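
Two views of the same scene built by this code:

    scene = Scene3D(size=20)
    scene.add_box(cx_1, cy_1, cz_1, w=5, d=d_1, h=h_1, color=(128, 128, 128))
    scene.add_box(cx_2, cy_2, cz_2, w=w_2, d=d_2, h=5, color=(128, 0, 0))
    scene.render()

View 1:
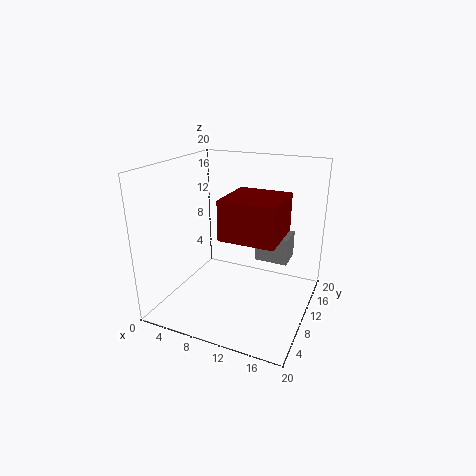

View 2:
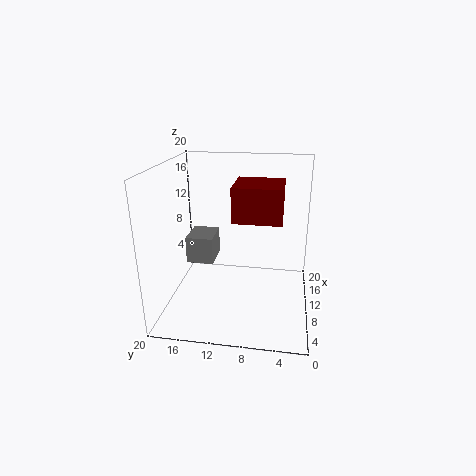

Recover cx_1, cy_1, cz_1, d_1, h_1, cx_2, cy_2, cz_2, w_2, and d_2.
cx_1 = 11
cy_1 = 14
cz_1 = 5
d_1 = 4
h_1 = 4
cx_2 = 10
cy_2 = 4
cz_2 = 12
w_2 = 7
d_2 = 7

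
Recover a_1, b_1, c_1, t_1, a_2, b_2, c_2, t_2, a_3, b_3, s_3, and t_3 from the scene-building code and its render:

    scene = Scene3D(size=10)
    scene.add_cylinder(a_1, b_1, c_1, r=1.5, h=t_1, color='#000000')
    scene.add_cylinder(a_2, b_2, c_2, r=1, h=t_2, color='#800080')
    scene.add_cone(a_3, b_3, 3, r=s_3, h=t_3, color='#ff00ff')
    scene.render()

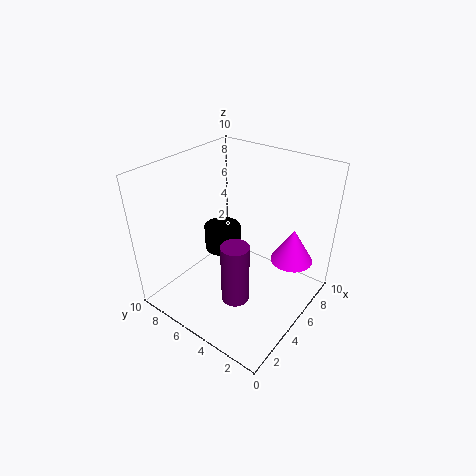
a_1 = 7.5, b_1 = 8.5, c_1 = 1.5, t_1 = 2, a_2 = 4, b_2 = 4.5, c_2 = 0.5, t_2 = 4.5, a_3 = 7.5, b_3 = 2, s_3 = 1.5, t_3 = 2.5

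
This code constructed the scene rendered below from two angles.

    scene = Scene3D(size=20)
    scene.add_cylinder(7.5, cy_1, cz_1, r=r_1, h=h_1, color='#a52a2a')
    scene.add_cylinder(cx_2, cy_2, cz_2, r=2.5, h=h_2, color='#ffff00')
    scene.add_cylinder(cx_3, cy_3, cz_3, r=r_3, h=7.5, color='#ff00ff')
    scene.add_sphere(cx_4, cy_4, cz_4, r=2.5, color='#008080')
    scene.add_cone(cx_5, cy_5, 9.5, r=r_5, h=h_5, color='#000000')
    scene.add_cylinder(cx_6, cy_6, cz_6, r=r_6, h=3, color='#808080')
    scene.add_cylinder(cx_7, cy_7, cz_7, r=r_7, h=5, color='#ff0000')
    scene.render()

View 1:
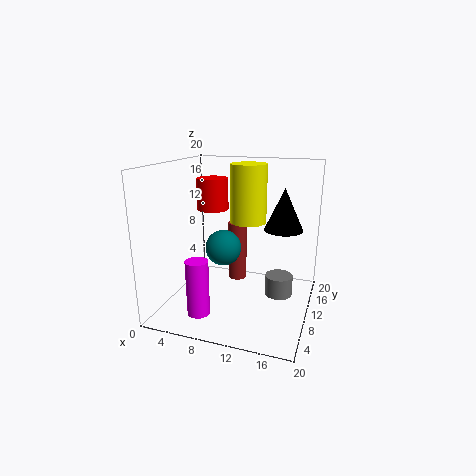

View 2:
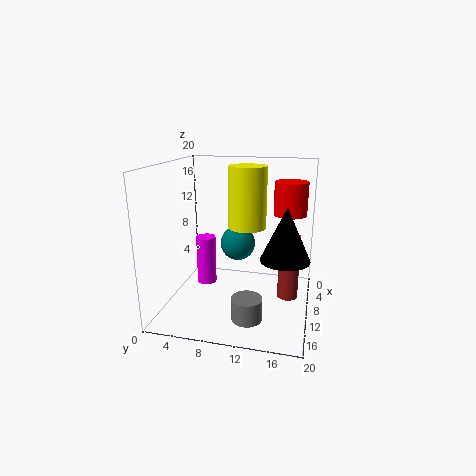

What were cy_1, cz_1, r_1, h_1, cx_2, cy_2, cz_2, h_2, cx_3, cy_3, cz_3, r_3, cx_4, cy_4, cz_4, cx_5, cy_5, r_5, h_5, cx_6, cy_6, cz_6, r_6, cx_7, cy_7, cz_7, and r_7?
cy_1 = 17
cz_1 = 0.5
r_1 = 1.5
h_1 = 9.5
cx_2 = 11
cy_2 = 11.5
cz_2 = 12
h_2 = 8
cx_3 = 6.5
cy_3 = 4
cz_3 = 1
r_3 = 1.5
cx_4 = 8
cy_4 = 9.5
cz_4 = 8.5
cx_5 = 15
cy_5 = 17
r_5 = 3
h_5 = 6.5
cx_6 = 15.5
cy_6 = 12.5
cz_6 = 1
r_6 = 2
cx_7 = 3.5
cy_7 = 16.5
cz_7 = 12
r_7 = 2.5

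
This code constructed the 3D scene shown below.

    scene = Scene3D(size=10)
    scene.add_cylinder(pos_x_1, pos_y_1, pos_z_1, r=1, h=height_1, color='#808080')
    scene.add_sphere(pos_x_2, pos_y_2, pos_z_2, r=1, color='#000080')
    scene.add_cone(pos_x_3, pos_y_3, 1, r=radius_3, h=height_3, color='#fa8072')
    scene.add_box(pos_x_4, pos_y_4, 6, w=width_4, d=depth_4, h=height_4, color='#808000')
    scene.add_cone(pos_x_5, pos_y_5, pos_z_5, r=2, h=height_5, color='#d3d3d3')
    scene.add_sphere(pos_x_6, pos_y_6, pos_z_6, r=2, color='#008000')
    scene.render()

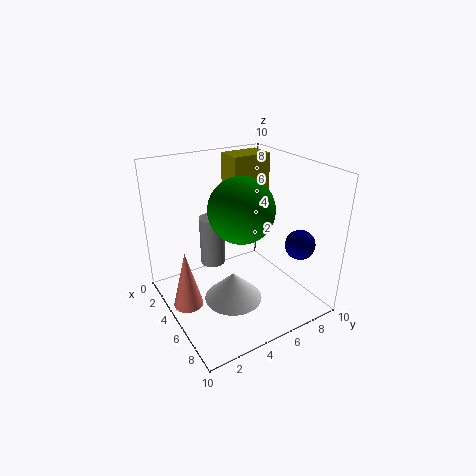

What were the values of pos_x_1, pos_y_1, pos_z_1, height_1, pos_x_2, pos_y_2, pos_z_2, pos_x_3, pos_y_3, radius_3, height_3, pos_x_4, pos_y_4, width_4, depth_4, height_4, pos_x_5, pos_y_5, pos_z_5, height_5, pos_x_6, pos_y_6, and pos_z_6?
pos_x_1 = 1
pos_y_1 = 5
pos_z_1 = 1
height_1 = 4
pos_x_2 = 8
pos_y_2 = 8
pos_z_2 = 5
pos_x_3 = 5
pos_y_3 = 1
radius_3 = 1
height_3 = 4
pos_x_4 = 1
pos_y_4 = 6
width_4 = 2
depth_4 = 3
height_4 = 4
pos_x_5 = 6
pos_y_5 = 4
pos_z_5 = 1
height_5 = 2
pos_x_6 = 7
pos_y_6 = 4
pos_z_6 = 8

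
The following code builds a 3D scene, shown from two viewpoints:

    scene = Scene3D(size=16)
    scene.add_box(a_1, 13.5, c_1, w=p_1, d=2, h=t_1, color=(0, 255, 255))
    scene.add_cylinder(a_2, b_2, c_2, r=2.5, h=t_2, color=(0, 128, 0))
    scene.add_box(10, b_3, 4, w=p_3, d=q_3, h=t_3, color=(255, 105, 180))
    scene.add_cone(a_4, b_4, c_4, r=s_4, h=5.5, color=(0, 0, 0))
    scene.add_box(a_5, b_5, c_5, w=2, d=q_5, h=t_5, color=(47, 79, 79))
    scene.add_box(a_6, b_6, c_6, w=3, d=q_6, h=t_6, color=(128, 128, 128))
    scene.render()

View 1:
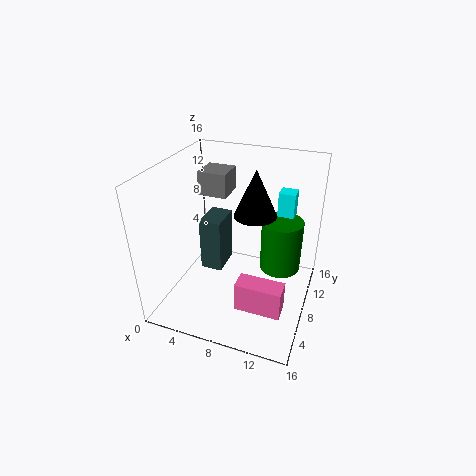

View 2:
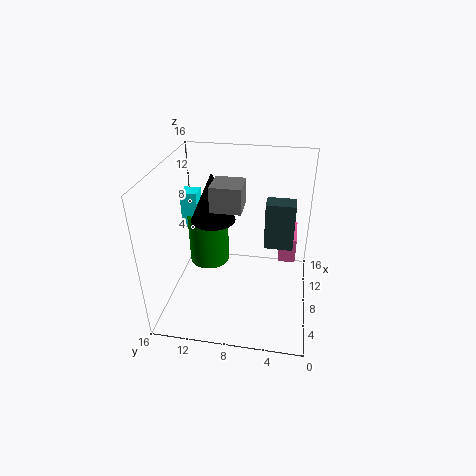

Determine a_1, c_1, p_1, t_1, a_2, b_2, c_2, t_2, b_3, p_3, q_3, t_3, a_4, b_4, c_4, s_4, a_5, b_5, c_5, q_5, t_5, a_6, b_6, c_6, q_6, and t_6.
a_1 = 11, c_1 = 7, p_1 = 2, t_1 = 4.5, a_2 = 12, b_2 = 12.5, c_2 = 2, t_2 = 6.5, b_3 = 1.5, p_3 = 4.5, q_3 = 2, t_3 = 3, a_4 = 9, b_4 = 11, c_4 = 9.5, s_4 = 2.5, a_5 = 6.5, b_5 = 2, c_5 = 8, q_5 = 3, t_5 = 5, a_6 = 4, b_6 = 7, c_6 = 13, q_6 = 3, t_6 = 2.5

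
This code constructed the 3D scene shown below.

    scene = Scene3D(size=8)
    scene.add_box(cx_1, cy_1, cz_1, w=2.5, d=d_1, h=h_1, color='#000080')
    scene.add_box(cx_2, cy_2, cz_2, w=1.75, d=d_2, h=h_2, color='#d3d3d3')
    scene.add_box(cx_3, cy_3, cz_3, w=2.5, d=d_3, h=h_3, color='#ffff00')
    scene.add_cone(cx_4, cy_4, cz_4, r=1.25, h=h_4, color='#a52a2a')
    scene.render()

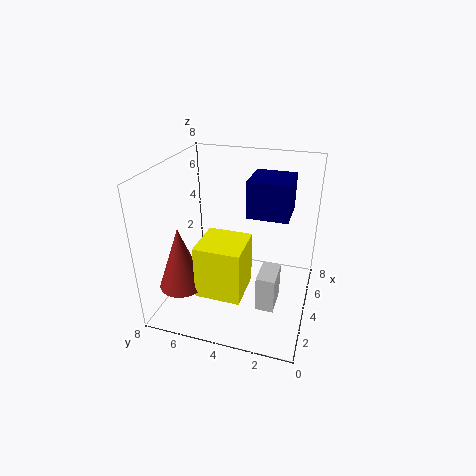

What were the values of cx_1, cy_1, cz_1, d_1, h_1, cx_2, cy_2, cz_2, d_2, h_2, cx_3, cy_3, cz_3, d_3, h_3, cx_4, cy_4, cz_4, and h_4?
cx_1 = 5.5; cy_1 = 1.5; cz_1 = 4.5; d_1 = 2.5; h_1 = 2.25; cx_2 = 2.25; cy_2 = 1.5; cz_2 = 0.75; d_2 = 1; h_2 = 2; cx_3 = 1.75; cy_3 = 3.25; cz_3 = 1.25; d_3 = 2.5; h_3 = 3; cx_4 = 2.25; cy_4 = 6.75; cz_4 = 1.5; h_4 = 3.5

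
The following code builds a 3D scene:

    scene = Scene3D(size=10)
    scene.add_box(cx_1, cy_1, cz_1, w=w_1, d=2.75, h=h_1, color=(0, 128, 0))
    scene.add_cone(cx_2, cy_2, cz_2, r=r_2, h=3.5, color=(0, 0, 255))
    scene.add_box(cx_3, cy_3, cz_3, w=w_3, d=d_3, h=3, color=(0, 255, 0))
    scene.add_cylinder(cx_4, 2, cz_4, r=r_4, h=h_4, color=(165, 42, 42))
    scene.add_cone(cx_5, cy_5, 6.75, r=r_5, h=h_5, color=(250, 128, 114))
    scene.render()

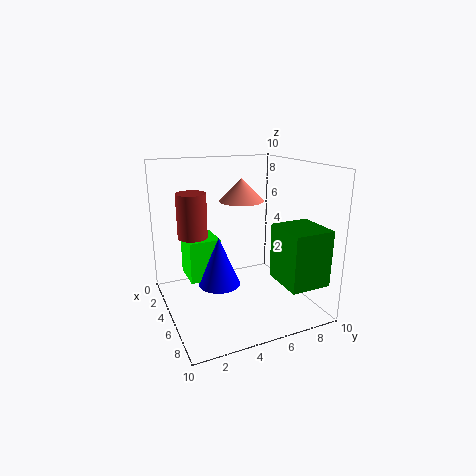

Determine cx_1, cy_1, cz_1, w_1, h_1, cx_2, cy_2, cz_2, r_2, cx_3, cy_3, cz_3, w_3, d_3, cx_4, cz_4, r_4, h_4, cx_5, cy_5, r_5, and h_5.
cx_1 = 6.5
cy_1 = 6.75
cz_1 = 2.5
w_1 = 3
h_1 = 3.75
cx_2 = 4.5
cy_2 = 3.75
cz_2 = 1.5
r_2 = 1.5
cx_3 = 1.75
cy_3 = 1.75
cz_3 = 1.75
w_3 = 2.5
d_3 = 2.25
cx_4 = 4.25
cz_4 = 5.25
r_4 = 1
h_4 = 3
cx_5 = 1.75
cy_5 = 6.75
r_5 = 1.75
h_5 = 1.75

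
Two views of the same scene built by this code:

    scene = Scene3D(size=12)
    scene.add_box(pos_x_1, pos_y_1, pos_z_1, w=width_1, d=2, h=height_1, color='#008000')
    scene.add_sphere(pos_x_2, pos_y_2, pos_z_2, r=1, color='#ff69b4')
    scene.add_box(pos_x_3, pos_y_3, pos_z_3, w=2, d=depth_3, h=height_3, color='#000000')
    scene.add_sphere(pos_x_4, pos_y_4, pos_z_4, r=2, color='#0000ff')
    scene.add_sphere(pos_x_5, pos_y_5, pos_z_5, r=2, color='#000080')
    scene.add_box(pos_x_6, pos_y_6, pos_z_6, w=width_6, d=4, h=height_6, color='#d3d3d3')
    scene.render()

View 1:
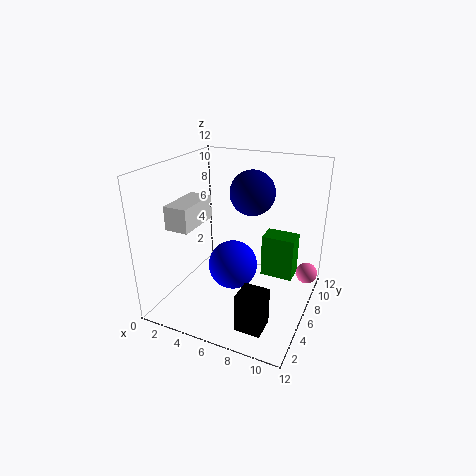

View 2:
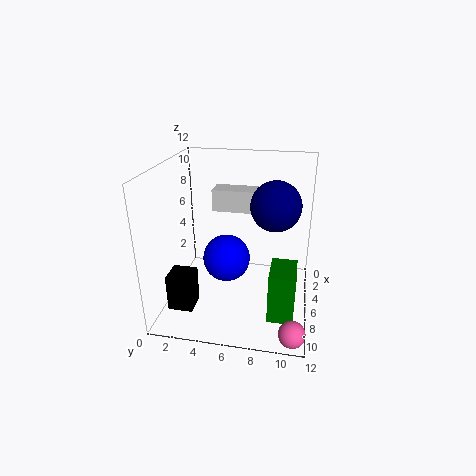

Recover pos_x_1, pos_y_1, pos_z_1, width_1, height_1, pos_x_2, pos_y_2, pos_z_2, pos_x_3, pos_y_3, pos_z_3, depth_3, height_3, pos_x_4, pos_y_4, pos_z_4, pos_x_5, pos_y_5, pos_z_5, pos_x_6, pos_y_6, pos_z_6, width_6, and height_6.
pos_x_1 = 7, pos_y_1 = 9, pos_z_1 = 1, width_1 = 3, height_1 = 4, pos_x_2 = 11, pos_y_2 = 11, pos_z_2 = 1, pos_x_3 = 8, pos_y_3 = 1, pos_z_3 = 1, depth_3 = 2, height_3 = 3, pos_x_4 = 6, pos_y_4 = 5, pos_z_4 = 4, pos_x_5 = 6, pos_y_5 = 9, pos_z_5 = 9, pos_x_6 = 1, pos_y_6 = 3, pos_z_6 = 7, width_6 = 2, height_6 = 2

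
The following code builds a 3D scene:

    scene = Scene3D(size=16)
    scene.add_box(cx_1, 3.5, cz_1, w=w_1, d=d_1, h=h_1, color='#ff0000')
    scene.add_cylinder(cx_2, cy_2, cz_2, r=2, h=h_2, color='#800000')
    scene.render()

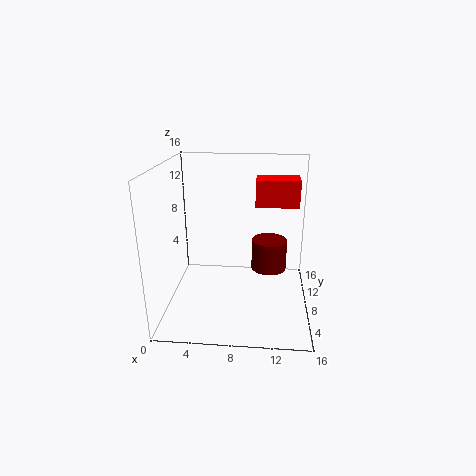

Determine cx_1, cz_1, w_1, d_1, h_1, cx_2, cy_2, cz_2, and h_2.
cx_1 = 10, cz_1 = 13, w_1 = 4, d_1 = 2.5, h_1 = 2.5, cx_2 = 11.5, cy_2 = 9, cz_2 = 4, h_2 = 3.5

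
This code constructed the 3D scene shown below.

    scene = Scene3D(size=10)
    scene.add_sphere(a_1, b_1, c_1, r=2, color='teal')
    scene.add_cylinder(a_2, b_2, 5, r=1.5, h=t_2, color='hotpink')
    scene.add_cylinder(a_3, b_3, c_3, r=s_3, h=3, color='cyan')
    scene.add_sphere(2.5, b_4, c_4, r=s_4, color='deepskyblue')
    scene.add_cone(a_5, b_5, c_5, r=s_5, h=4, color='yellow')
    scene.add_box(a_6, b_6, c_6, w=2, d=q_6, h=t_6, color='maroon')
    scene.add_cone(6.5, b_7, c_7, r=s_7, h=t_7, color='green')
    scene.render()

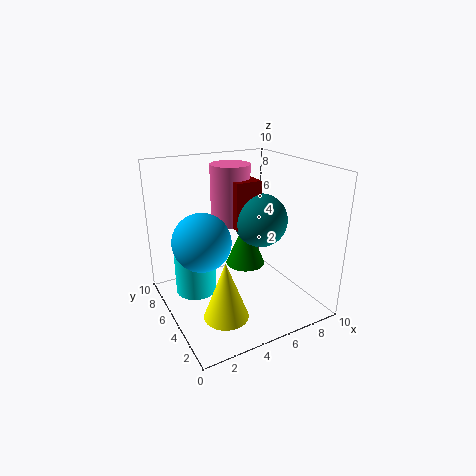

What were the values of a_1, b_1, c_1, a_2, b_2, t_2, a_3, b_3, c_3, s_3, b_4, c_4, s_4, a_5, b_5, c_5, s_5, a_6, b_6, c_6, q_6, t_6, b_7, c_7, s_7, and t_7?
a_1 = 7.5
b_1 = 6
c_1 = 5.5
a_2 = 6
b_2 = 8
t_2 = 4.5
a_3 = 2.5
b_3 = 7
c_3 = 0.5
s_3 = 1.5
b_4 = 5.5
c_4 = 5
s_4 = 2
a_5 = 3
b_5 = 3
c_5 = 0.5
s_5 = 1.5
a_6 = 5.5
b_6 = 6
c_6 = 5
q_6 = 3
t_6 = 3.5
b_7 = 6.5
c_7 = 2
s_7 = 1.5
t_7 = 3.5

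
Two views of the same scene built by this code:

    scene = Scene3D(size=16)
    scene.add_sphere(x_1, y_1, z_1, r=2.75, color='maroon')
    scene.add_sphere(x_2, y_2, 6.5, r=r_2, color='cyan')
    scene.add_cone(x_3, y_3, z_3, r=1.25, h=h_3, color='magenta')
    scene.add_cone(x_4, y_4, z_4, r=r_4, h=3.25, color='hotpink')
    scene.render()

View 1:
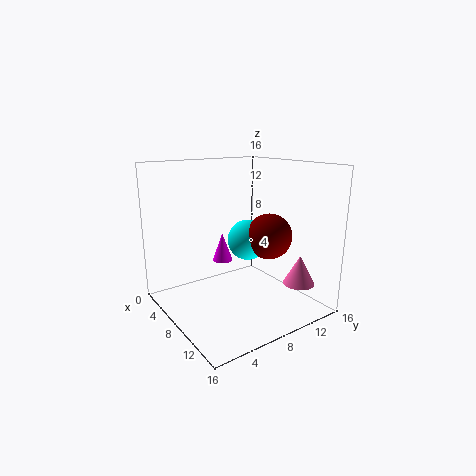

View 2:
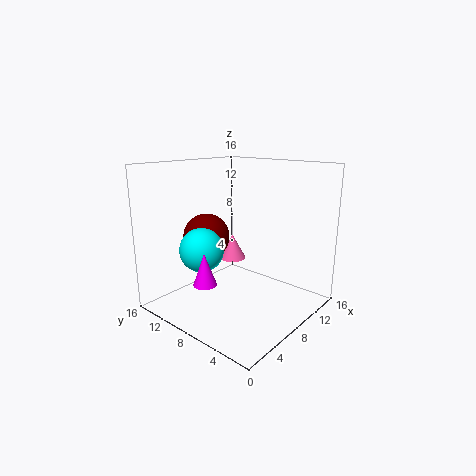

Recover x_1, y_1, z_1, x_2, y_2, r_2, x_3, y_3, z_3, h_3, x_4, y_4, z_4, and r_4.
x_1 = 7.75, y_1 = 12.75, z_1 = 7.25, x_2 = 5.5, y_2 = 11.25, r_2 = 2.5, x_3 = 3.5, y_3 = 8.75, z_3 = 3.75, h_3 = 3.5, x_4 = 12.75, y_4 = 13, z_4 = 3, r_4 = 1.75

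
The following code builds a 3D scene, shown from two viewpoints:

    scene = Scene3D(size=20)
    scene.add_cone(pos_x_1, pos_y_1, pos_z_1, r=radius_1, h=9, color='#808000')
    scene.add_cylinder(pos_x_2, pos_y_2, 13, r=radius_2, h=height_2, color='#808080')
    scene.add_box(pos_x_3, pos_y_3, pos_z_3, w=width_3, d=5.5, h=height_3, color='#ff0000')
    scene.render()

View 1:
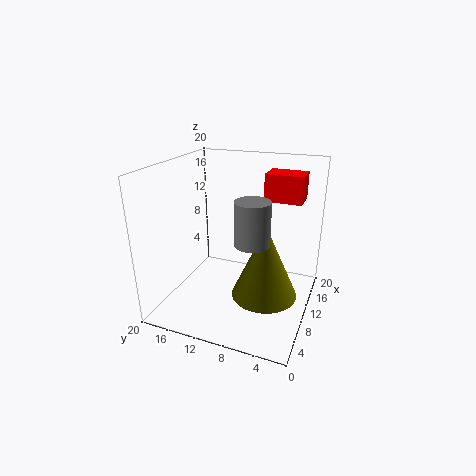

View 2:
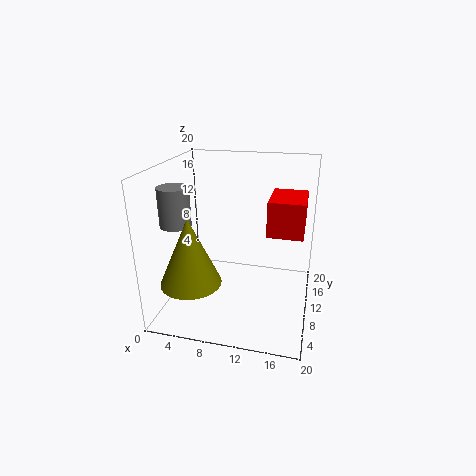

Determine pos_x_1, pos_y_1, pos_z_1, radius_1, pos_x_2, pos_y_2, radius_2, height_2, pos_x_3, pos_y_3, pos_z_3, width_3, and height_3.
pos_x_1 = 5, pos_y_1 = 4.5, pos_z_1 = 5.5, radius_1 = 4, pos_x_2 = 3, pos_y_2 = 5.5, radius_2 = 2, height_2 = 5, pos_x_3 = 15, pos_y_3 = 2.5, pos_z_3 = 14, width_3 = 4, height_3 = 4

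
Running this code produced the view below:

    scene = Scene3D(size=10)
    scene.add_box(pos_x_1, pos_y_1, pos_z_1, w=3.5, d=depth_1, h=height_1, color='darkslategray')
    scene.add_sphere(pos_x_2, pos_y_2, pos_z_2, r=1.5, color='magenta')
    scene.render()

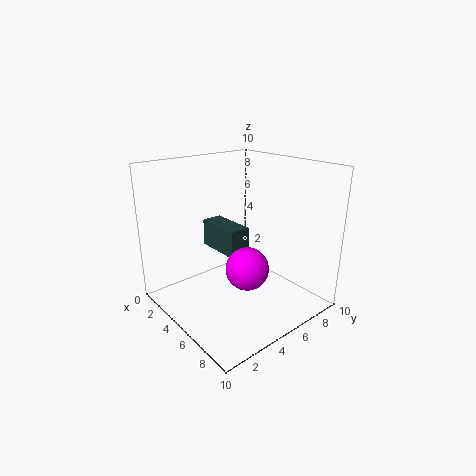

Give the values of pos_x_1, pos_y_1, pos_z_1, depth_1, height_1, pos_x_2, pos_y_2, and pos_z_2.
pos_x_1 = 1.5, pos_y_1 = 4.5, pos_z_1 = 3.5, depth_1 = 1.5, height_1 = 2, pos_x_2 = 6, pos_y_2 = 5, pos_z_2 = 3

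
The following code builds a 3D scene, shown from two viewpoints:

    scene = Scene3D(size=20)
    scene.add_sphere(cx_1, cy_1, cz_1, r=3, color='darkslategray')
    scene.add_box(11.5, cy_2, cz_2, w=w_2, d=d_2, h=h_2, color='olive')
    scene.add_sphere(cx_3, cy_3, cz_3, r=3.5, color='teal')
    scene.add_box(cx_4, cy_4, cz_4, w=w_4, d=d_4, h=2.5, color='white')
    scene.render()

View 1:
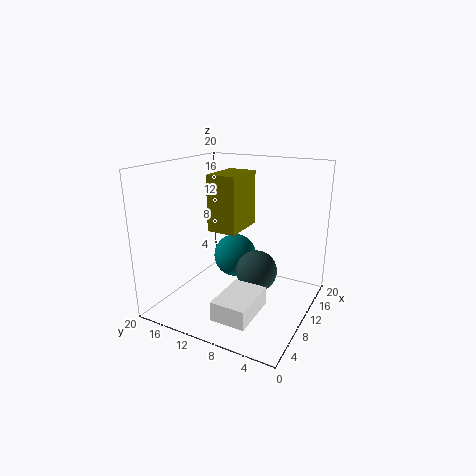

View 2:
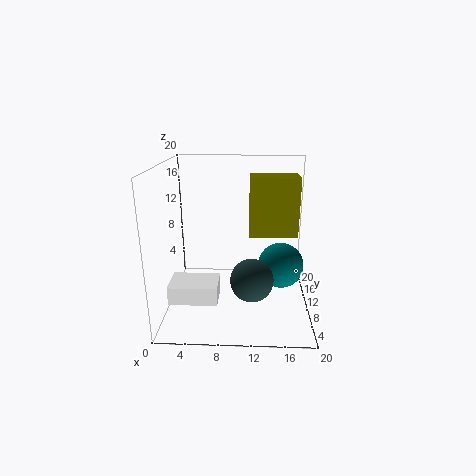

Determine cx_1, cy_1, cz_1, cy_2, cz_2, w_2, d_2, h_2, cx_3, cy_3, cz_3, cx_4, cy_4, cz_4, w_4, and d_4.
cx_1 = 12; cy_1 = 8; cz_1 = 4.5; cy_2 = 11.5; cz_2 = 9.5; w_2 = 7; d_2 = 4.5; h_2 = 8.5; cx_3 = 16.5; cy_3 = 14; cz_3 = 4; cx_4 = 1; cy_4 = 4.5; cz_4 = 2.5; w_4 = 6.5; d_4 = 4.5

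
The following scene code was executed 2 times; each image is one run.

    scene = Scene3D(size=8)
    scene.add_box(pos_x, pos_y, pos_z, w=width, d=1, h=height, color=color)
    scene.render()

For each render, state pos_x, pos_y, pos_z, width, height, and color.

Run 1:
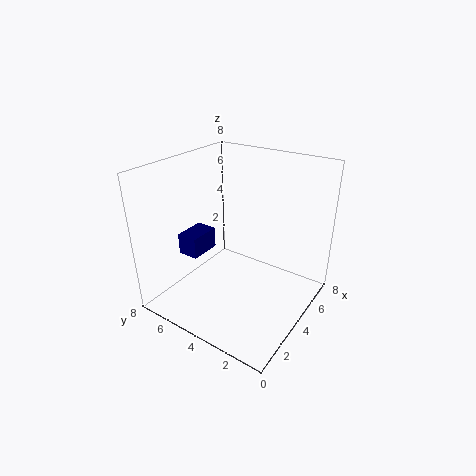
pos_x = 0.5, pos_y = 4, pos_z = 4.5, width = 1.5, height = 1, color = 'navy'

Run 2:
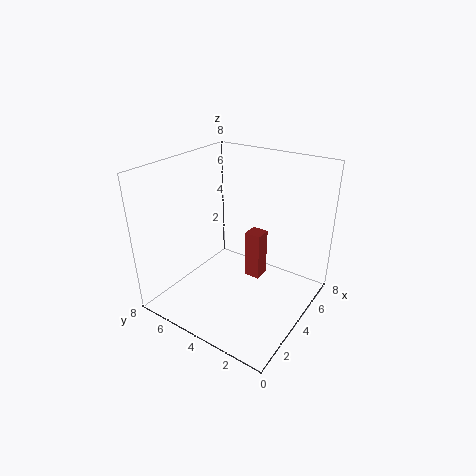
pos_x = 5.5, pos_y = 3.5, pos_z = 0.5, width = 1, height = 3, color = 'brown'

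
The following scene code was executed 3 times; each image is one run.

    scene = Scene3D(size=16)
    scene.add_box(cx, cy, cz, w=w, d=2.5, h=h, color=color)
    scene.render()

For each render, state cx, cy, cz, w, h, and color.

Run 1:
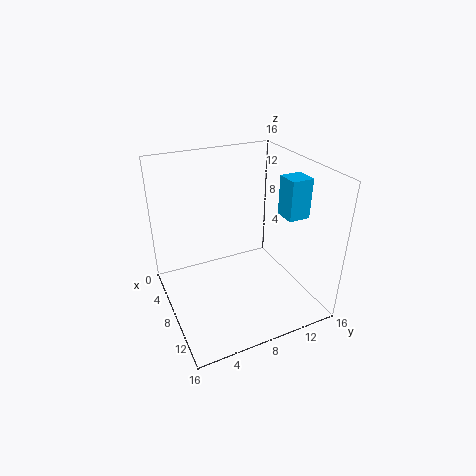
cx = 8, cy = 13, cz = 10, w = 2.5, h = 4.5, color = 'deepskyblue'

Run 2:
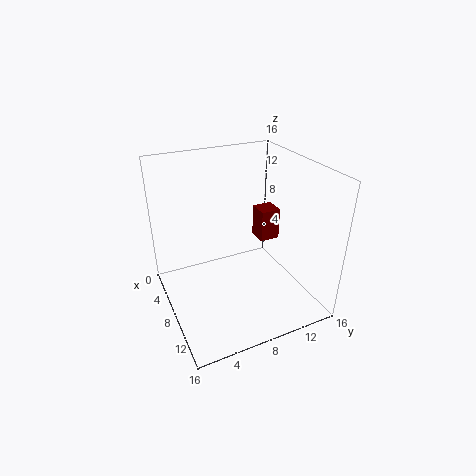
cx = 3, cy = 12.5, cz = 5, w = 2.5, h = 4, color = 'maroon'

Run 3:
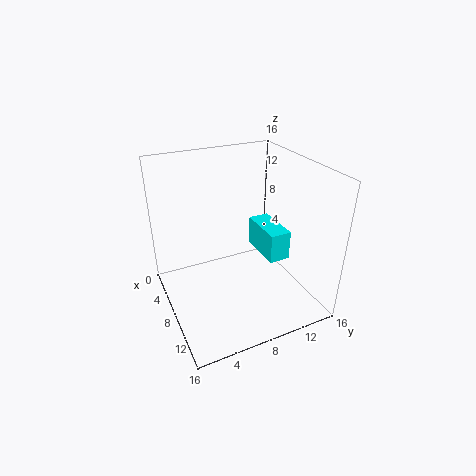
cx = 4, cy = 11.5, cz = 4.5, w = 5.5, h = 3.5, color = 'cyan'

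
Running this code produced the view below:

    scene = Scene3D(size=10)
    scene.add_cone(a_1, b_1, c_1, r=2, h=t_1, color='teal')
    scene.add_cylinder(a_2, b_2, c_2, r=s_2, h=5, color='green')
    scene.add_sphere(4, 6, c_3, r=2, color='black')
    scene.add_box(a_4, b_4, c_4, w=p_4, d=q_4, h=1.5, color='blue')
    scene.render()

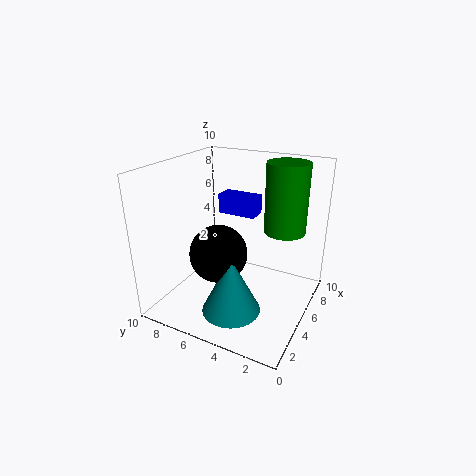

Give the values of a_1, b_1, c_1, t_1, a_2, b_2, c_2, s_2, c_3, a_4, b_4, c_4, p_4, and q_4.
a_1 = 3
b_1 = 4.5
c_1 = 0.5
t_1 = 4
a_2 = 7.5
b_2 = 2.5
c_2 = 5
s_2 = 1.5
c_3 = 4
a_4 = 7.5
b_4 = 5
c_4 = 5.5
p_4 = 1.5
q_4 = 3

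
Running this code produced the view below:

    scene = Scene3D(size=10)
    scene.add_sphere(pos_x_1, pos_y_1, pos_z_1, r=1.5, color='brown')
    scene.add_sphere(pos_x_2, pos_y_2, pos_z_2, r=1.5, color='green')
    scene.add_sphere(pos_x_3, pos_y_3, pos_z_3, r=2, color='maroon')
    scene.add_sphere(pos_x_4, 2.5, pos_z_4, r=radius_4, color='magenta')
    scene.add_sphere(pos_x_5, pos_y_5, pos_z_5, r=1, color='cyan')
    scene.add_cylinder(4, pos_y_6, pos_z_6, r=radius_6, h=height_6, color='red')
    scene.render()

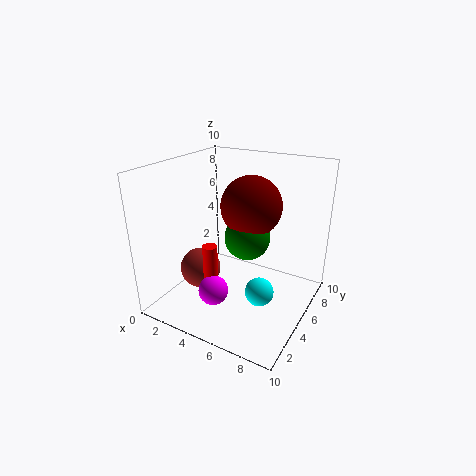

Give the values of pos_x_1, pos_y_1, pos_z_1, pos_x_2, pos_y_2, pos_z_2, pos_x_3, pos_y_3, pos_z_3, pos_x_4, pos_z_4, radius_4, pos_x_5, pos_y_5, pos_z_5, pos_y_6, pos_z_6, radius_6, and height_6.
pos_x_1 = 2, pos_y_1 = 4.5, pos_z_1 = 2, pos_x_2 = 6, pos_y_2 = 4.5, pos_z_2 = 5.5, pos_x_3 = 6, pos_y_3 = 5, pos_z_3 = 7.5, pos_x_4 = 4.5, pos_z_4 = 2, radius_4 = 1, pos_x_5 = 7, pos_y_5 = 4.5, pos_z_5 = 1.5, pos_y_6 = 3, pos_z_6 = 1, radius_6 = 0.5, height_6 = 4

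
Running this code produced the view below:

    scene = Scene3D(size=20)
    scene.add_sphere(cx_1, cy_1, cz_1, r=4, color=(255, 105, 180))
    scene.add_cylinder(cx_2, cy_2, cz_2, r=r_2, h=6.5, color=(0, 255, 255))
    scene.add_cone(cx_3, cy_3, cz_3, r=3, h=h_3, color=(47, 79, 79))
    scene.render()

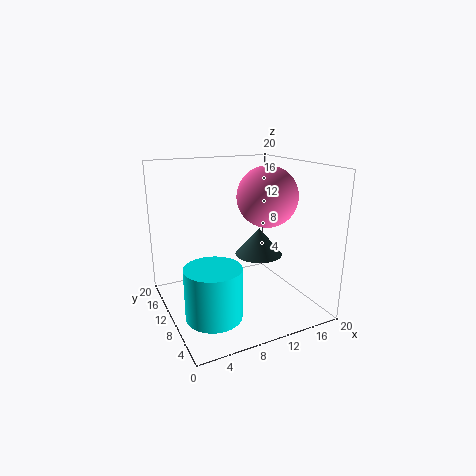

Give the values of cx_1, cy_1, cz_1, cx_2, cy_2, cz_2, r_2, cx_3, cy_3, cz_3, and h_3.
cx_1 = 13; cy_1 = 7.5; cz_1 = 16; cx_2 = 4; cy_2 = 4.5; cz_2 = 2.5; r_2 = 3.5; cx_3 = 11; cy_3 = 6; cz_3 = 9; h_3 = 3.5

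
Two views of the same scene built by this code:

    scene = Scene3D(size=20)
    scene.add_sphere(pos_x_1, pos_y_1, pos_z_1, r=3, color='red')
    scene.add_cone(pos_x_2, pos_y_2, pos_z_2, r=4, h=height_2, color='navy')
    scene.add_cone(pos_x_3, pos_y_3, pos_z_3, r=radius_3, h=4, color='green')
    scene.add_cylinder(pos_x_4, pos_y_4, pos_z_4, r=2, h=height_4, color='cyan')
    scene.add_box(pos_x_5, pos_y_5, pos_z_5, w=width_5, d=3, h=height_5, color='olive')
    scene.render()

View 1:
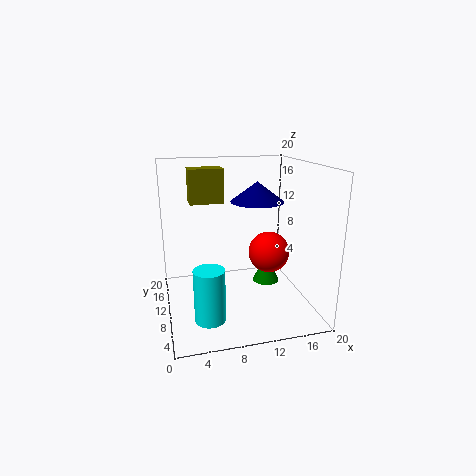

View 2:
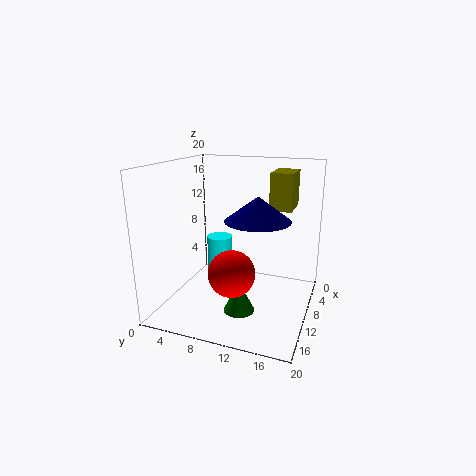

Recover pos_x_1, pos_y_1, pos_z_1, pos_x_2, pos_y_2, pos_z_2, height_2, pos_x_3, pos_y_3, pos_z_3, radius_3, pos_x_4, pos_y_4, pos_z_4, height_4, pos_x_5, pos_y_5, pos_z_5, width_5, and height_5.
pos_x_1 = 15
pos_y_1 = 11
pos_z_1 = 7
pos_x_2 = 14
pos_y_2 = 14
pos_z_2 = 14
height_2 = 3
pos_x_3 = 15
pos_y_3 = 12
pos_z_3 = 2
radius_3 = 2
pos_x_4 = 5
pos_y_4 = 5
pos_z_4 = 1
height_4 = 7
pos_x_5 = 4
pos_y_5 = 14
pos_z_5 = 14
width_5 = 5
height_5 = 5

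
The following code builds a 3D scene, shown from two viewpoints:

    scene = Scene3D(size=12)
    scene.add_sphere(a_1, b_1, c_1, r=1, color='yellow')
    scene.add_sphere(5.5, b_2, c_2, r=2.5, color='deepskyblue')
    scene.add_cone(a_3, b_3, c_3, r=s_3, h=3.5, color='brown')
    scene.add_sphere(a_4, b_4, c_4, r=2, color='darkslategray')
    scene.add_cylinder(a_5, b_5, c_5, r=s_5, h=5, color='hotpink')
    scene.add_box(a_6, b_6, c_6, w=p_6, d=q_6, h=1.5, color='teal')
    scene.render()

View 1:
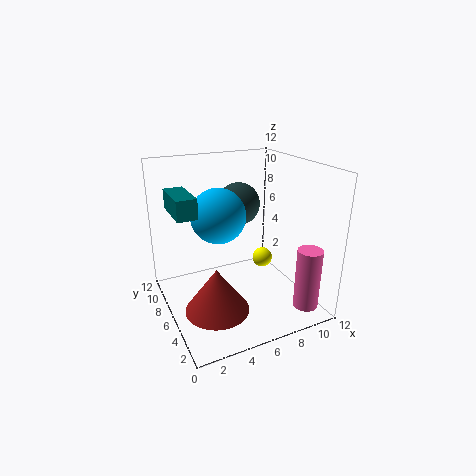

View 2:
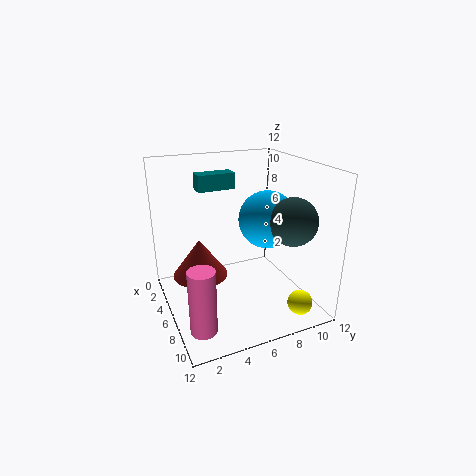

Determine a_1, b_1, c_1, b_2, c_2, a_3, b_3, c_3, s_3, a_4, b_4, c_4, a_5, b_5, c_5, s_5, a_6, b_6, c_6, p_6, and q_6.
a_1 = 10.5; b_1 = 9.5; c_1 = 1.5; b_2 = 9; c_2 = 7; a_3 = 3; b_3 = 3.5; c_3 = 1.5; s_3 = 2.5; a_4 = 8; b_4 = 10; c_4 = 7.5; a_5 = 10; b_5 = 1.5; c_5 = 1; s_5 = 1; a_6 = 0.5; b_6 = 4; c_6 = 9; p_6 = 1.5; q_6 = 3.5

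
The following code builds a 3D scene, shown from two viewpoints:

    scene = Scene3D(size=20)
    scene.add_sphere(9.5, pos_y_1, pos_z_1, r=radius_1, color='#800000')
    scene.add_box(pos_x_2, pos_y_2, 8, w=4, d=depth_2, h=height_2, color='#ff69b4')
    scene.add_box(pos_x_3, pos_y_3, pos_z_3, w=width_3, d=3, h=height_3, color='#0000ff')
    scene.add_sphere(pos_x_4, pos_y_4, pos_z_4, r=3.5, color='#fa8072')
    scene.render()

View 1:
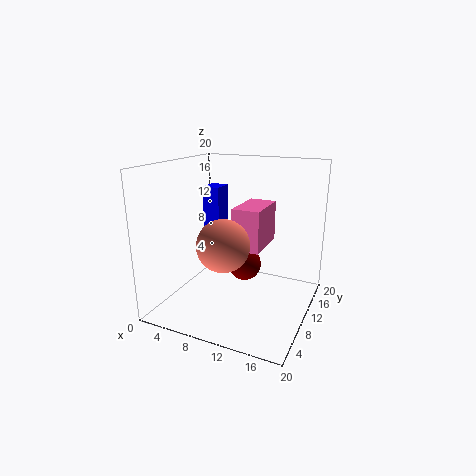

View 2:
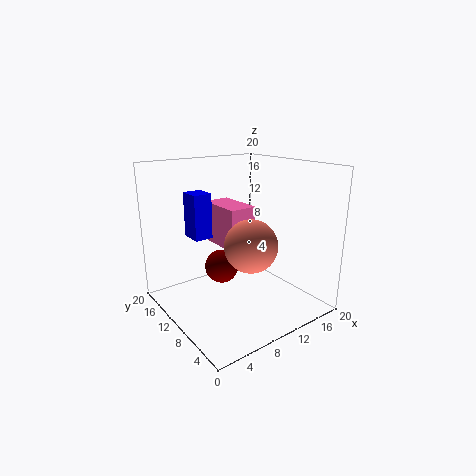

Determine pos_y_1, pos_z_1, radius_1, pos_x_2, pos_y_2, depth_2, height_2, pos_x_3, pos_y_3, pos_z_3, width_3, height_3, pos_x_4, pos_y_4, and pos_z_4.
pos_y_1 = 13.5, pos_z_1 = 4.5, radius_1 = 2.5, pos_x_2 = 9, pos_y_2 = 10, depth_2 = 7, height_2 = 6, pos_x_3 = 4, pos_y_3 = 11, pos_z_3 = 10.5, width_3 = 2.5, height_3 = 6, pos_x_4 = 9.5, pos_y_4 = 6.5, pos_z_4 = 10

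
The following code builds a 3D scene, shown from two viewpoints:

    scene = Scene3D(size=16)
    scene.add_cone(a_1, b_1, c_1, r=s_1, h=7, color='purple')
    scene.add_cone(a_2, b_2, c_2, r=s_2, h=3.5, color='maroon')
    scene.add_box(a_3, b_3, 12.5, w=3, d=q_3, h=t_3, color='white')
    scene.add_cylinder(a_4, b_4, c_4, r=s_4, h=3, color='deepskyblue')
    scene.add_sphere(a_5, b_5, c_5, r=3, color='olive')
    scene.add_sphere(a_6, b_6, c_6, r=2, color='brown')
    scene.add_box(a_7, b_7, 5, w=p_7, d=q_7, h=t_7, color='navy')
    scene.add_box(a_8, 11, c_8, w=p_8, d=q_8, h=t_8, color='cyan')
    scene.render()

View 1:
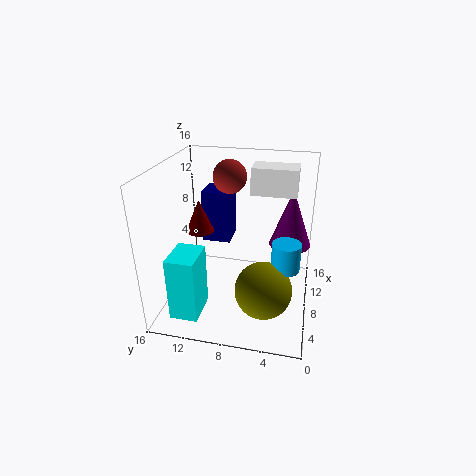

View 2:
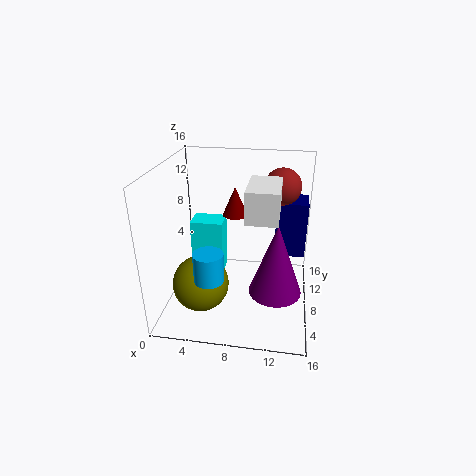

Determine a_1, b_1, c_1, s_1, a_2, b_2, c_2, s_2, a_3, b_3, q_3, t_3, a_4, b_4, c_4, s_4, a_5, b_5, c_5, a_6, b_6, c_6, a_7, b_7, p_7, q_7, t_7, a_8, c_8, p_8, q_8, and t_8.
a_1 = 12.5
b_1 = 2.5
c_1 = 5.5
s_1 = 2.5
a_2 = 7
b_2 = 12
c_2 = 9
s_2 = 1.5
a_3 = 9.5
b_3 = 2
q_3 = 5
t_3 = 3
a_4 = 6
b_4 = 2.5
c_4 = 6
s_4 = 1.5
a_5 = 4.5
b_5 = 4.5
c_5 = 4
a_6 = 12.5
b_6 = 10
c_6 = 13.5
a_7 = 12
b_7 = 10
p_7 = 3.5
q_7 = 3.5
t_7 = 6.5
a_8 = 1.5
c_8 = 1
p_8 = 4
q_8 = 3
t_8 = 7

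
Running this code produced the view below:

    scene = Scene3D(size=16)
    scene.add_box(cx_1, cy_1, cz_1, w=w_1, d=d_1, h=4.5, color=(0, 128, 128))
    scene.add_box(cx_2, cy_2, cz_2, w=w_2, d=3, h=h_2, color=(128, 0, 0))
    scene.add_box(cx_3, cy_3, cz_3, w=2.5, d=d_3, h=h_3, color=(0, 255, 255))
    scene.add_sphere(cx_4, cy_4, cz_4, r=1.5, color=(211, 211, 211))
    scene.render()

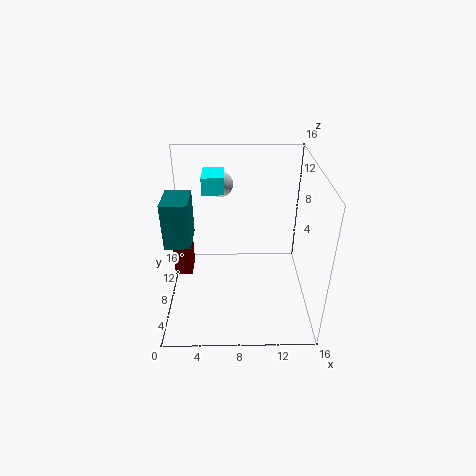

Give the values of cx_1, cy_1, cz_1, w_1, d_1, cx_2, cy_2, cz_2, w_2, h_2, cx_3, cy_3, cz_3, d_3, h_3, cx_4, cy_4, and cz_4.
cx_1 = 1; cy_1 = 3; cz_1 = 10; w_1 = 2.5; d_1 = 3.5; cx_2 = 0.5; cy_2 = 8.5; cz_2 = 2.5; w_2 = 2; h_2 = 5; cx_3 = 4; cy_3 = 10.5; cz_3 = 12; d_3 = 3.5; h_3 = 2; cx_4 = 6; cy_4 = 12.5; cz_4 = 12.5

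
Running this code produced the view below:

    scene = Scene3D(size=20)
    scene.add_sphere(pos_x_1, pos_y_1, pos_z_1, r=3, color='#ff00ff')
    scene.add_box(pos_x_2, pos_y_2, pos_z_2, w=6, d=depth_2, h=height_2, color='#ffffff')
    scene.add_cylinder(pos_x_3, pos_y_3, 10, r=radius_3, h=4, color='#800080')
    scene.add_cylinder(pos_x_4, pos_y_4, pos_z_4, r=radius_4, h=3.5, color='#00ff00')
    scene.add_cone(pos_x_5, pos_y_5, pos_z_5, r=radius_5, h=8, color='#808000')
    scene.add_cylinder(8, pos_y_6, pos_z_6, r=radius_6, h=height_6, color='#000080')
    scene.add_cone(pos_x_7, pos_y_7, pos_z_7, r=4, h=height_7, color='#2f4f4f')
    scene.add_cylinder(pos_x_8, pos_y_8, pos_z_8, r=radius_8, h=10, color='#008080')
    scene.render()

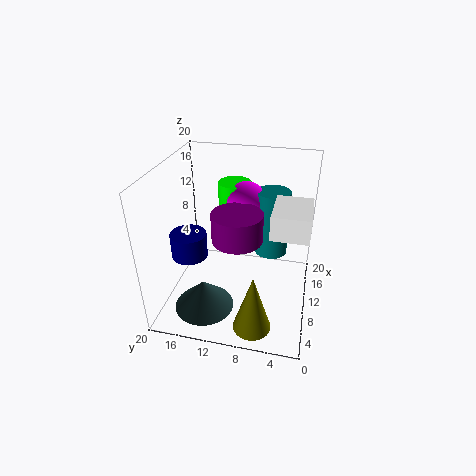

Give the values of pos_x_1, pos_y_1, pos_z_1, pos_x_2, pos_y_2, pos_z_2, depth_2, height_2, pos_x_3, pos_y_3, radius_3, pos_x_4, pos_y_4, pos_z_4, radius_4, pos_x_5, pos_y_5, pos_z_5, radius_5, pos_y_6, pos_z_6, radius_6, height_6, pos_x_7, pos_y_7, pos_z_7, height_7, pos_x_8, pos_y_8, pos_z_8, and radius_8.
pos_x_1 = 15.5; pos_y_1 = 10; pos_z_1 = 13; pos_x_2 = 4; pos_y_2 = 0.5; pos_z_2 = 14; depth_2 = 4.5; height_2 = 3; pos_x_3 = 9.5; pos_y_3 = 10; radius_3 = 3.5; pos_x_4 = 16.5; pos_y_4 = 12; pos_z_4 = 12; radius_4 = 2.5; pos_x_5 = 3; pos_y_5 = 6.5; pos_z_5 = 1; radius_5 = 2.5; pos_y_6 = 16.5; pos_z_6 = 7.5; radius_6 = 2.5; height_6 = 3.5; pos_x_7 = 4.5; pos_y_7 = 13.5; pos_z_7 = 2; height_7 = 4; pos_x_8 = 15.5; pos_y_8 = 6; pos_z_8 = 5; radius_8 = 2.5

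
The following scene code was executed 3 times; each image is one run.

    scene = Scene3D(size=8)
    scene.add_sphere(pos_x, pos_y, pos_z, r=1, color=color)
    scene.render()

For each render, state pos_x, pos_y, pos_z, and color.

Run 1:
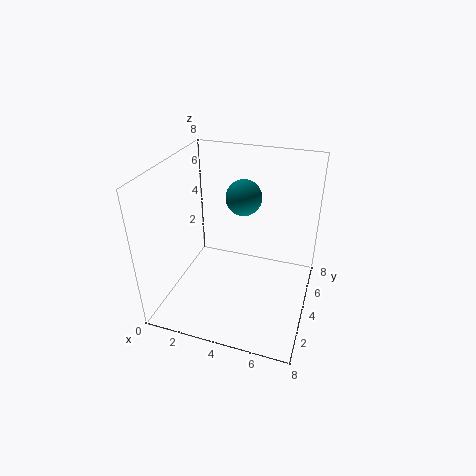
pos_x = 4; pos_y = 5; pos_z = 6; color = 'teal'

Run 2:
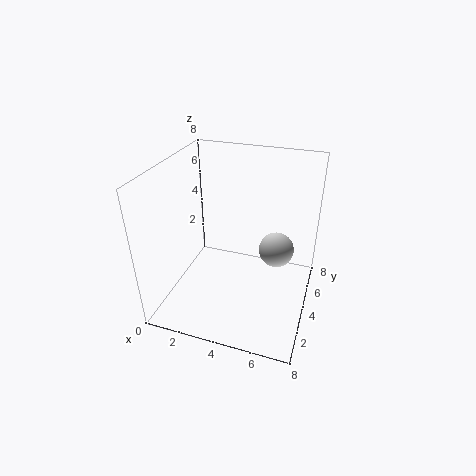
pos_x = 6; pos_y = 5; pos_z = 3; color = 'lightgray'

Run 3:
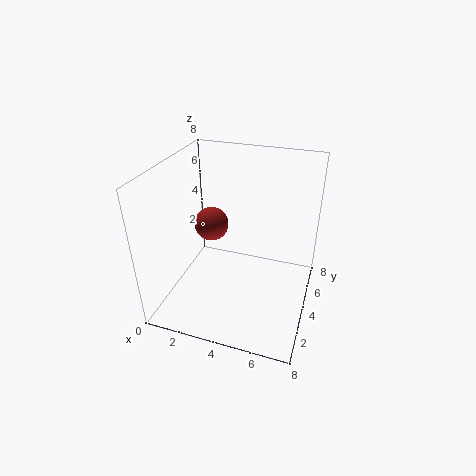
pos_x = 2; pos_y = 5; pos_z = 4; color = 'brown'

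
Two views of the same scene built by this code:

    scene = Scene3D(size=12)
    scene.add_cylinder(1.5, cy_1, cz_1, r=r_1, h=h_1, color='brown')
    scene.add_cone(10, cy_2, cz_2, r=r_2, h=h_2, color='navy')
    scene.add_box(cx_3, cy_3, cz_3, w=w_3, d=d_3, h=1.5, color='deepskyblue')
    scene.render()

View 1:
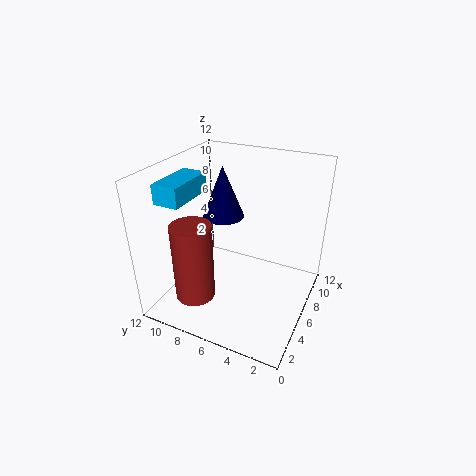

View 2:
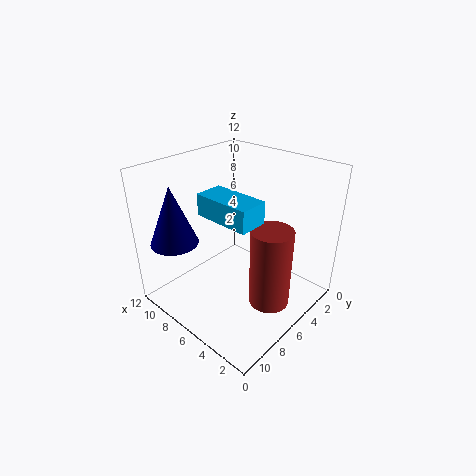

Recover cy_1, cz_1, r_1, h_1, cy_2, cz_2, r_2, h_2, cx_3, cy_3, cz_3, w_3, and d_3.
cy_1 = 7.5, cz_1 = 3, r_1 = 1.5, h_1 = 6, cy_2 = 9.5, cz_2 = 5.5, r_2 = 2, h_2 = 5, cx_3 = 1.5, cy_3 = 8.5, cz_3 = 10, w_3 = 4, d_3 = 2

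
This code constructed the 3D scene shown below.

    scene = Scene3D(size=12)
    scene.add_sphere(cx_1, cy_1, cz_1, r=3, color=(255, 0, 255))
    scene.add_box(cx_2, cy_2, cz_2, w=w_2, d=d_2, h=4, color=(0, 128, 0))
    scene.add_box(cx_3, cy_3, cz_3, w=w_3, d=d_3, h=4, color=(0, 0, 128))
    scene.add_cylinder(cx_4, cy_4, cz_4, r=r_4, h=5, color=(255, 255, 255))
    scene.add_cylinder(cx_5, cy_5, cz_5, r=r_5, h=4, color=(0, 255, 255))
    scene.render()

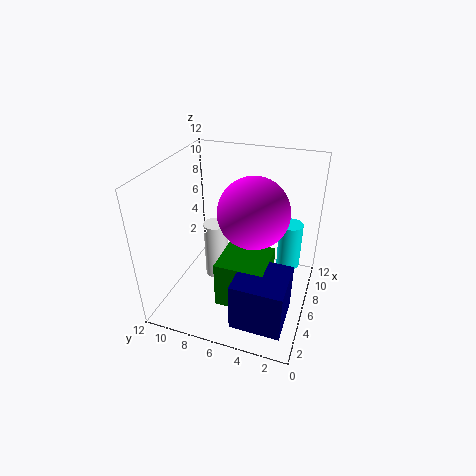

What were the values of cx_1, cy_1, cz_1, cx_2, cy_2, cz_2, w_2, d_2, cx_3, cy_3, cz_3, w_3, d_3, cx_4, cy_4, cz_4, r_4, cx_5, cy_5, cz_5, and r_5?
cx_1 = 7, cy_1 = 5, cz_1 = 8, cx_2 = 3, cy_2 = 3, cz_2 = 1, w_2 = 4, d_2 = 4, cx_3 = 1, cy_3 = 1, cz_3 = 1, w_3 = 4, d_3 = 4, cx_4 = 6, cy_4 = 8, cz_4 = 2, r_4 = 1, cx_5 = 8, cy_5 = 2, cz_5 = 3, r_5 = 1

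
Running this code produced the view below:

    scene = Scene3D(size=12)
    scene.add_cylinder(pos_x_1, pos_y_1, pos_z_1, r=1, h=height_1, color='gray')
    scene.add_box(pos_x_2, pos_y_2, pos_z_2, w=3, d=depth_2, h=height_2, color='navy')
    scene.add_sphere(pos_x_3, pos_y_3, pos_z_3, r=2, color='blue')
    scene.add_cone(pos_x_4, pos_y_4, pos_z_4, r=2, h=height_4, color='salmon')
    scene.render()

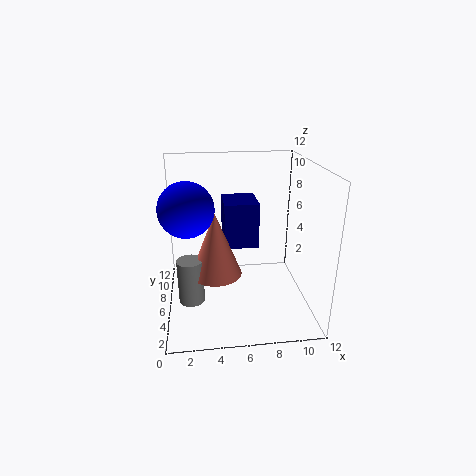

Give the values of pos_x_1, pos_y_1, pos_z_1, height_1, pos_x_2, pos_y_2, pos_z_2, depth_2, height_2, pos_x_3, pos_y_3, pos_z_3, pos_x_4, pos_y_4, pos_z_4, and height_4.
pos_x_1 = 2
pos_y_1 = 3.5
pos_z_1 = 2
height_1 = 3.5
pos_x_2 = 5
pos_y_2 = 7
pos_z_2 = 4.5
depth_2 = 3.5
height_2 = 4
pos_x_3 = 2
pos_y_3 = 3.5
pos_z_3 = 9.5
pos_x_4 = 4
pos_y_4 = 4
pos_z_4 = 4
height_4 = 5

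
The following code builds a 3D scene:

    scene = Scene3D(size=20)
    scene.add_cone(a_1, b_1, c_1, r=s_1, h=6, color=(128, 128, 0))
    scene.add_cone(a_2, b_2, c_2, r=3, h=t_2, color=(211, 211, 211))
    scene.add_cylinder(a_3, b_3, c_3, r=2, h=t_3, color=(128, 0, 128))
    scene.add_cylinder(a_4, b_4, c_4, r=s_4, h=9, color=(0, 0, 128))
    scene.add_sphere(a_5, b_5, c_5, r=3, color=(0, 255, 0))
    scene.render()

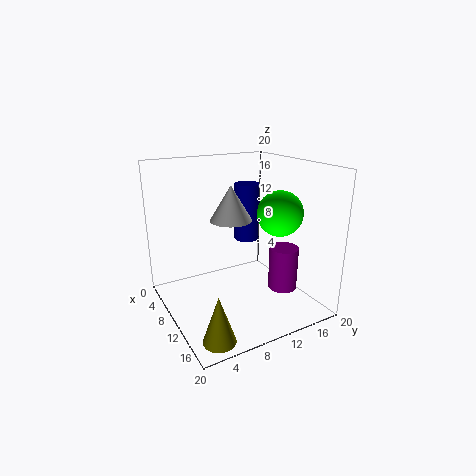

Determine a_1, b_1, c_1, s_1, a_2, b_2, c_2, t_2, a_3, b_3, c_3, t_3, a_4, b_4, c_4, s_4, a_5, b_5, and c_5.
a_1 = 18, b_1 = 3, c_1 = 1, s_1 = 2, a_2 = 8, b_2 = 10, c_2 = 12, t_2 = 5, a_3 = 14, b_3 = 15, c_3 = 3, t_3 = 6, a_4 = 4, b_4 = 15, c_4 = 7, s_4 = 2, a_5 = 14, b_5 = 14, c_5 = 14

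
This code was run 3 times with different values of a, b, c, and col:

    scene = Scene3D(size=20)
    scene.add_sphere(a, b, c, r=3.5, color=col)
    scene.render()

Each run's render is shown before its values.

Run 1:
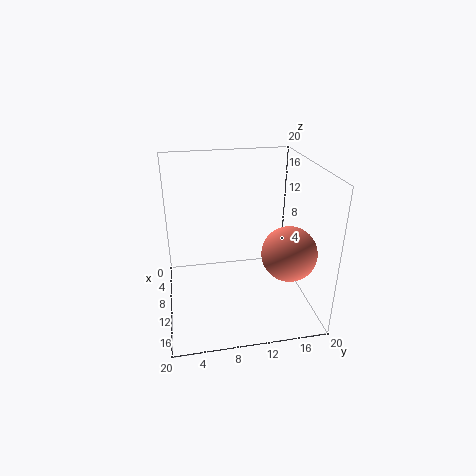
a = 15.5; b = 15.5; c = 10; col = 'salmon'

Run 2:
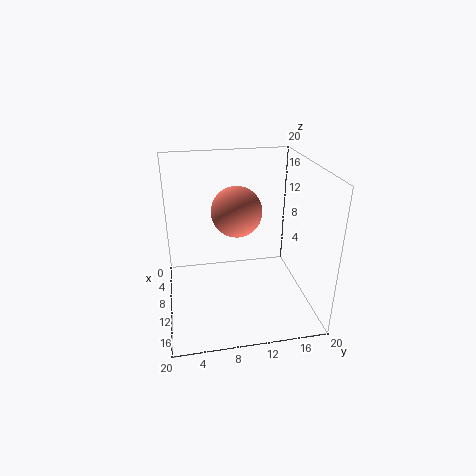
a = 9; b = 10; c = 13.5; col = 'salmon'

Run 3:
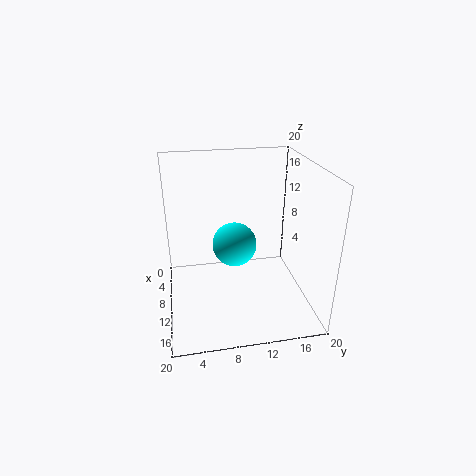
a = 4.5; b = 10.5; c = 6; col = 'cyan'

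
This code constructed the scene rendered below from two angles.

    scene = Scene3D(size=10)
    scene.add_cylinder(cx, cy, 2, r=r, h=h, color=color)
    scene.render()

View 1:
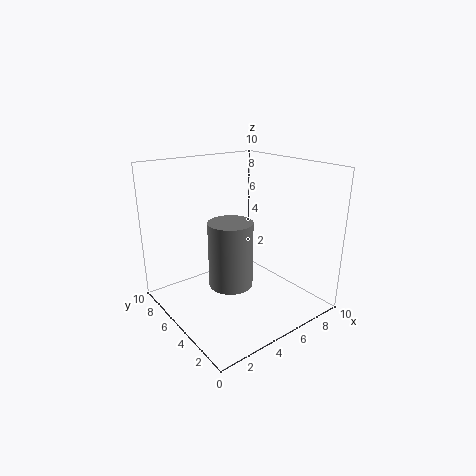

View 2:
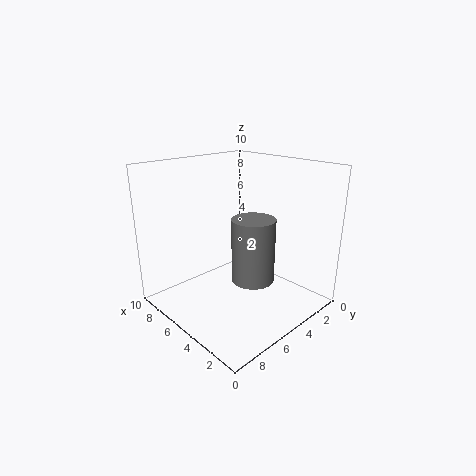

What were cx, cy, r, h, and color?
cx = 4; cy = 4.5; r = 1.5; h = 4.5; color = 'gray'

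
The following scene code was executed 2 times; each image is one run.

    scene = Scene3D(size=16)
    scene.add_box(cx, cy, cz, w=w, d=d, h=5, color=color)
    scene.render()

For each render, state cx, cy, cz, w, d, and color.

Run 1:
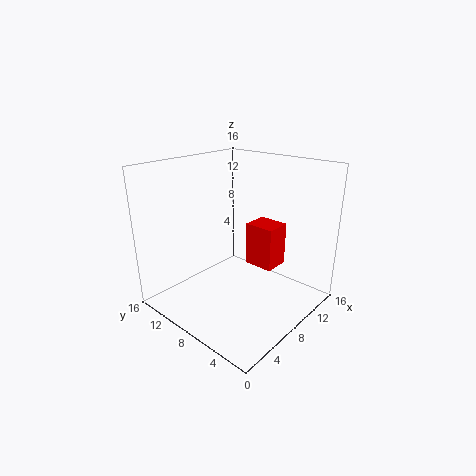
cx = 10, cy = 5, cz = 4, w = 3, d = 3.5, color = 'red'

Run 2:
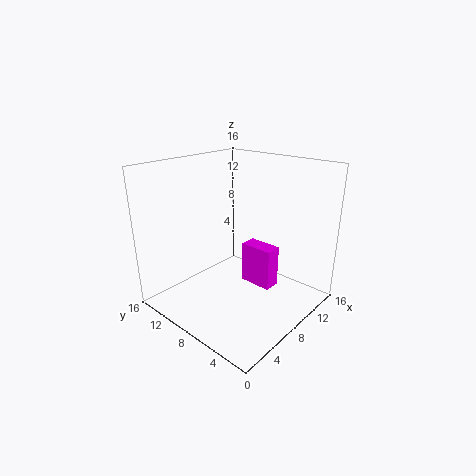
cx = 10.5, cy = 5.5, cz = 1, w = 2, d = 4, color = 'magenta'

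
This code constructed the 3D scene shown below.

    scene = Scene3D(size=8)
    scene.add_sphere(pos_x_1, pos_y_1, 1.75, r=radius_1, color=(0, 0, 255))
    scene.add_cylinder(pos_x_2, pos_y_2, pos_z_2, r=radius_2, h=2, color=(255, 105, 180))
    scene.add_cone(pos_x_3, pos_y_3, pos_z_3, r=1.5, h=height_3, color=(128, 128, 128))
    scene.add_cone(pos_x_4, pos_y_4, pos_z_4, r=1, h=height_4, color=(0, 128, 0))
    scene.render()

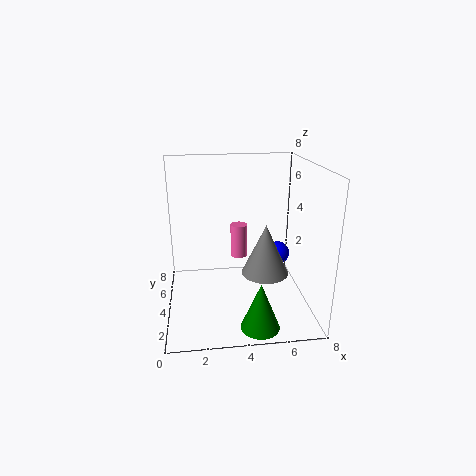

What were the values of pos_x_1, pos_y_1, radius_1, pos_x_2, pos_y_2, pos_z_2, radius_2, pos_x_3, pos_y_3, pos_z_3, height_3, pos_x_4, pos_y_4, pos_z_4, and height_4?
pos_x_1 = 7; pos_y_1 = 6.5; radius_1 = 0.75; pos_x_2 = 4.25; pos_y_2 = 5.5; pos_z_2 = 2.25; radius_2 = 0.5; pos_x_3 = 6; pos_y_3 = 5.75; pos_z_3 = 0.75; height_3 = 3.25; pos_x_4 = 4.75; pos_y_4 = 1; pos_z_4 = 0.25; height_4 = 2.5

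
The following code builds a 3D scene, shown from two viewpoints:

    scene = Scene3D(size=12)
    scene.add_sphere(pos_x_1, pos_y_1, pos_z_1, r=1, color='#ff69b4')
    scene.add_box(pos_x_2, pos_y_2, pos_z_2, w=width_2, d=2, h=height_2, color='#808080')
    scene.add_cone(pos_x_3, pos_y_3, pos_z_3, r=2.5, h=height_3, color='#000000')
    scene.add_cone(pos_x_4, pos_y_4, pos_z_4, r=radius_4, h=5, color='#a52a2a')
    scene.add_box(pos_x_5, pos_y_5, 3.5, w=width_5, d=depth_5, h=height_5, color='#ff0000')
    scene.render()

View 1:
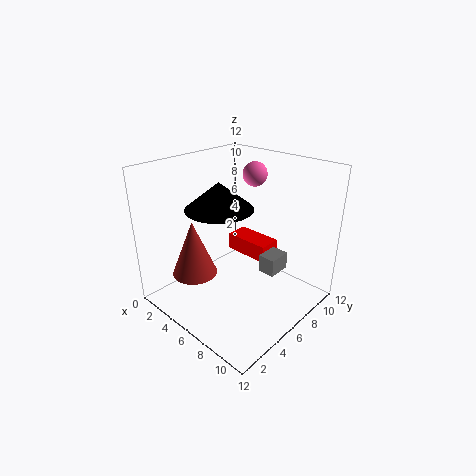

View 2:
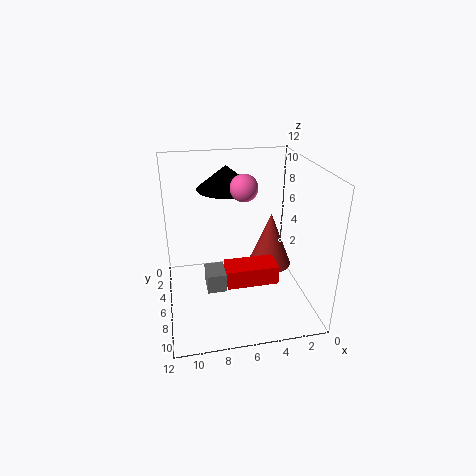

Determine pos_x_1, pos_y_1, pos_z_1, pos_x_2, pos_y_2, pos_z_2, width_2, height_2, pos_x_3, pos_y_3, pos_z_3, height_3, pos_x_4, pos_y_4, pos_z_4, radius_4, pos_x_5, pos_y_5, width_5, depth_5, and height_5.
pos_x_1 = 6, pos_y_1 = 8, pos_z_1 = 11, pos_x_2 = 7.5, pos_y_2 = 7, pos_z_2 = 3, width_2 = 1.5, height_2 = 1.5, pos_x_3 = 6.5, pos_y_3 = 3.5, pos_z_3 = 9.5, height_3 = 2, pos_x_4 = 2.5, pos_y_4 = 4, pos_z_4 = 2, radius_4 = 2, pos_x_5 = 3.5, pos_y_5 = 7.5, width_5 = 4, depth_5 = 2, height_5 = 1.5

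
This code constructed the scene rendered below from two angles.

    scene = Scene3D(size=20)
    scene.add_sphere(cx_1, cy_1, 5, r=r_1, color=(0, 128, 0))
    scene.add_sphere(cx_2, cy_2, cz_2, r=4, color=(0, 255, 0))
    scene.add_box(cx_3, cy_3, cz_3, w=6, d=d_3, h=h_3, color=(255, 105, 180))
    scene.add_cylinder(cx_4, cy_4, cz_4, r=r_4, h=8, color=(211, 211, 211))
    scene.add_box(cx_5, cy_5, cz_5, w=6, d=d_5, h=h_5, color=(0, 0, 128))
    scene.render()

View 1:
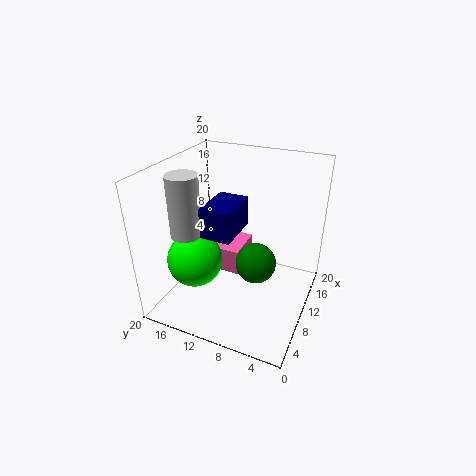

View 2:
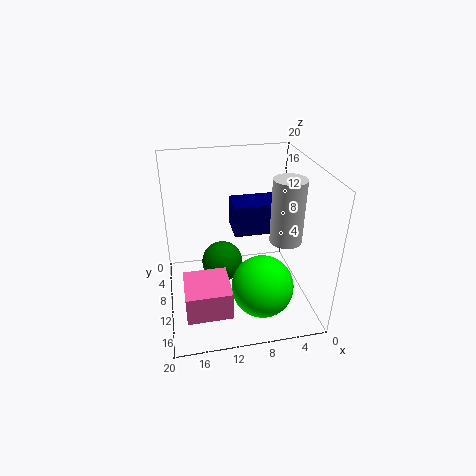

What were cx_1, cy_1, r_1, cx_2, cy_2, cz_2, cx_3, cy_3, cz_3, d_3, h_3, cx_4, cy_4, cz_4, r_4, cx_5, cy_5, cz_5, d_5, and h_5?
cx_1 = 12, cy_1 = 8, r_1 = 3, cx_2 = 8, cy_2 = 16, cz_2 = 6, cx_3 = 12, cy_3 = 11, cz_3 = 2, d_3 = 6, h_3 = 4, cx_4 = 5, cy_4 = 15, cz_4 = 12, r_4 = 2, cx_5 = 5, cy_5 = 9, cz_5 = 12, d_5 = 4, h_5 = 4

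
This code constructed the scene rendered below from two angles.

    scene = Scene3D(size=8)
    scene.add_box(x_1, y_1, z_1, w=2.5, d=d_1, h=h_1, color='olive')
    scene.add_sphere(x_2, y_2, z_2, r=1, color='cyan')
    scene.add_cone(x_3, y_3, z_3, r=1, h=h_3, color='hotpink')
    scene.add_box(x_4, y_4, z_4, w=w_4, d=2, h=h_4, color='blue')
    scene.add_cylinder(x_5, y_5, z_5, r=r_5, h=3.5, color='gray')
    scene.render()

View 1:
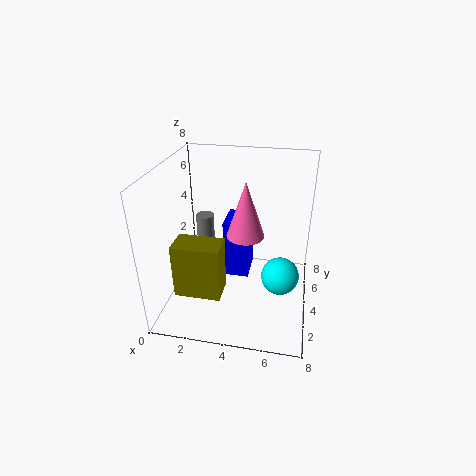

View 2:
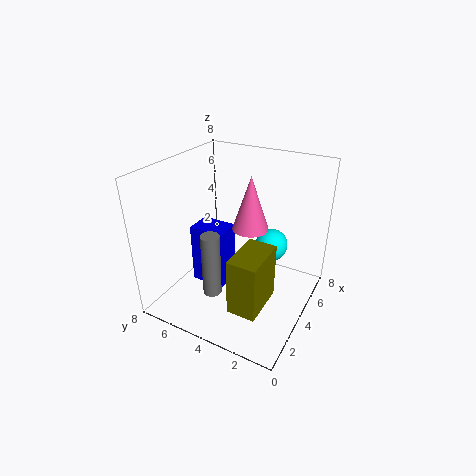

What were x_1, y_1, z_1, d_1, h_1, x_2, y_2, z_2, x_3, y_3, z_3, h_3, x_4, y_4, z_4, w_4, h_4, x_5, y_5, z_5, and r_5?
x_1 = 1
y_1 = 1.5
z_1 = 1.5
d_1 = 1.5
h_1 = 3
x_2 = 6.5
y_2 = 3
z_2 = 2.5
x_3 = 4.5
y_3 = 3.5
z_3 = 4.5
h_3 = 3
x_4 = 3
y_4 = 4.5
z_4 = 1
w_4 = 1.5
h_4 = 3.5
x_5 = 2
y_5 = 4.5
z_5 = 1.5
r_5 = 0.5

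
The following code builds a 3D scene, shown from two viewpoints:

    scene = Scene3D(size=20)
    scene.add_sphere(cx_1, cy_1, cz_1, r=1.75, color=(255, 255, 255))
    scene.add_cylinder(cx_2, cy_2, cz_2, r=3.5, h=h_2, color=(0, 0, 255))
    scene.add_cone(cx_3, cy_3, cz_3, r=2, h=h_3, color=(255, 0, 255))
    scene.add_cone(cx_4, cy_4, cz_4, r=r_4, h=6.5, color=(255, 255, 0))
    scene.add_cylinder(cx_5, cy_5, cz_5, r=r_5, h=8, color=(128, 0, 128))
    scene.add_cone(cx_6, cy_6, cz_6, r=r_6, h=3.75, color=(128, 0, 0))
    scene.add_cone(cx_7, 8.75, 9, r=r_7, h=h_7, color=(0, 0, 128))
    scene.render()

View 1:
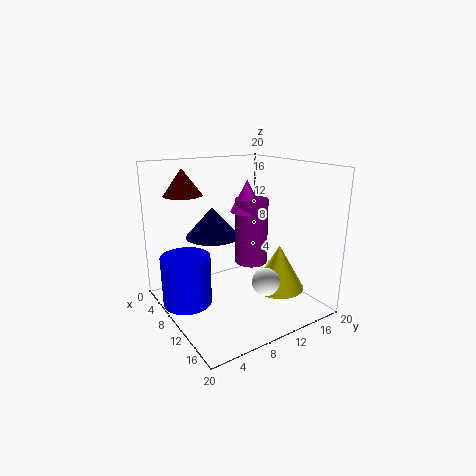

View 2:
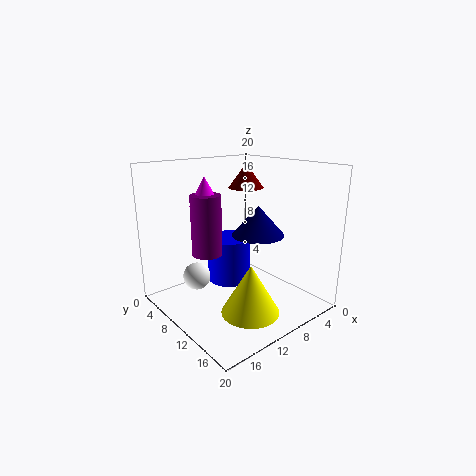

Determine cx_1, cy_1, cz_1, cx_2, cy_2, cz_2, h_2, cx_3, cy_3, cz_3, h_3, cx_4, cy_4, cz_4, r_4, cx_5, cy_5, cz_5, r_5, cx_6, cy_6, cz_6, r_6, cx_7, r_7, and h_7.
cx_1 = 16.75; cy_1 = 9.75; cz_1 = 6.25; cx_2 = 6.5; cy_2 = 3.5; cz_2 = 0.25; h_2 = 7.25; cx_3 = 14.25; cy_3 = 8.5; cz_3 = 15; h_3 = 3.75; cx_4 = 12.5; cy_4 = 15.5; cz_4 = 2; r_4 = 3.75; cx_5 = 14.5; cy_5 = 9; cz_5 = 8.5; r_5 = 2; cx_6 = 4; cy_6 = 4.75; cz_6 = 15.5; r_6 = 2.75; cx_7 = 5; r_7 = 4; h_7 = 4.5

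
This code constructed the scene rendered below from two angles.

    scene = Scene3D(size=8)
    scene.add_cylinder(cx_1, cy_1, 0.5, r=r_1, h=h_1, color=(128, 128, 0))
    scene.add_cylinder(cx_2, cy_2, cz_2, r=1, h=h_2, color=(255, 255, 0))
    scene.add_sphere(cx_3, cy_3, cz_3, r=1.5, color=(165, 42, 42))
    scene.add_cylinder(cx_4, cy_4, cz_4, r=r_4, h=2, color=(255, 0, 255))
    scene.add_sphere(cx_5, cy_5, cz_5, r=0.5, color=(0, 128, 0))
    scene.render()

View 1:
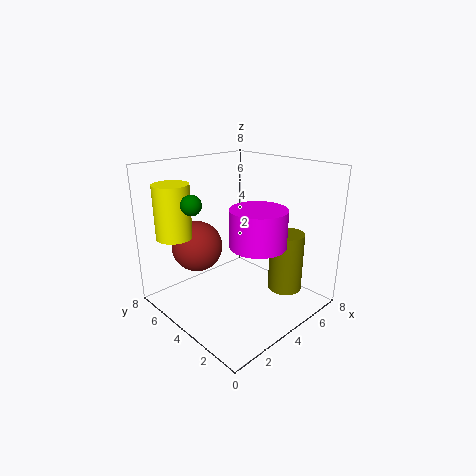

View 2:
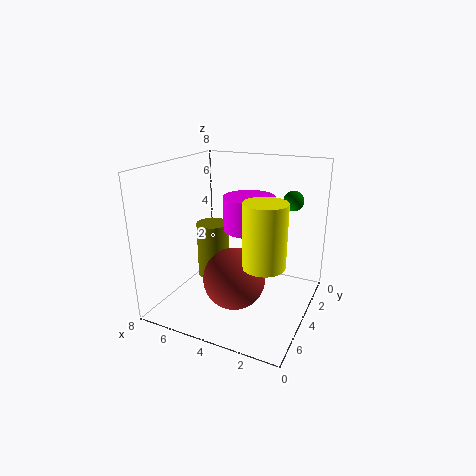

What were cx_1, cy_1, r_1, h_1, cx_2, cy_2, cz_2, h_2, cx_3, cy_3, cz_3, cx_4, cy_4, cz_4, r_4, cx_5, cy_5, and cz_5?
cx_1 = 6.5
cy_1 = 2.5
r_1 = 1
h_1 = 3.5
cx_2 = 1.5
cy_2 = 6.5
cz_2 = 4
h_2 = 3
cx_3 = 3
cy_3 = 6.5
cz_3 = 3
cx_4 = 4
cy_4 = 2.5
cz_4 = 4
r_4 = 1.5
cx_5 = 1
cy_5 = 4
cz_5 = 6.5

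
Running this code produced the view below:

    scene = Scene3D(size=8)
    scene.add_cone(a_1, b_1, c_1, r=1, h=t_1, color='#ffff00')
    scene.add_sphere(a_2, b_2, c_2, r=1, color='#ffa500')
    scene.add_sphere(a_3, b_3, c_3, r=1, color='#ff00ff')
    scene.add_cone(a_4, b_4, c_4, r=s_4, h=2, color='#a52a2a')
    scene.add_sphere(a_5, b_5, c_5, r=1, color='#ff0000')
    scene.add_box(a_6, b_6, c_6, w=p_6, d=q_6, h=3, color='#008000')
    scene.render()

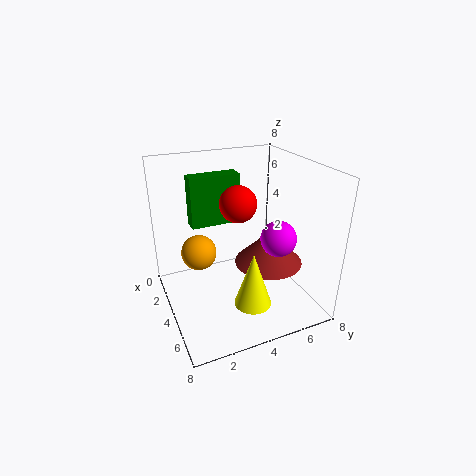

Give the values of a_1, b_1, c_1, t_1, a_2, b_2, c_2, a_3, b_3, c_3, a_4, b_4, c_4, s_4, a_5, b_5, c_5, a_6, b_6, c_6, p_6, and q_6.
a_1 = 6
b_1 = 4
c_1 = 1
t_1 = 3
a_2 = 3
b_2 = 2
c_2 = 3
a_3 = 5
b_3 = 6
c_3 = 4
a_4 = 4
b_4 = 6
c_4 = 2
s_4 = 2
a_5 = 4
b_5 = 4
c_5 = 6
a_6 = 1
b_6 = 2
c_6 = 4
p_6 = 1
q_6 = 3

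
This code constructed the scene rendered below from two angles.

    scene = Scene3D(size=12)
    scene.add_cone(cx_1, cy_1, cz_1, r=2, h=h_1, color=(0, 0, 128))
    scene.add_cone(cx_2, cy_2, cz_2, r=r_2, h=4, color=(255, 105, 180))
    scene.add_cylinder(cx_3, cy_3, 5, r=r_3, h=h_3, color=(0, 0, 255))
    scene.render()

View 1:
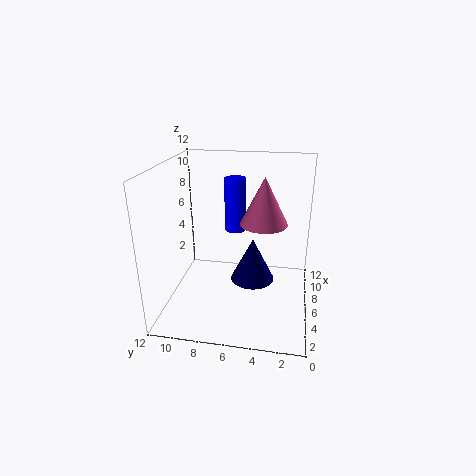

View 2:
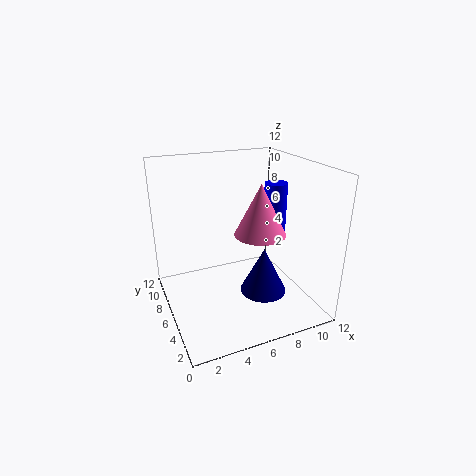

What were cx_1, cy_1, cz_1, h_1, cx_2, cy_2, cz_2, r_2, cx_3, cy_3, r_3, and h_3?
cx_1 = 8; cy_1 = 5; cz_1 = 1; h_1 = 4; cx_2 = 7; cy_2 = 4; cz_2 = 7; r_2 = 2; cx_3 = 10; cy_3 = 7; r_3 = 1; h_3 = 5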